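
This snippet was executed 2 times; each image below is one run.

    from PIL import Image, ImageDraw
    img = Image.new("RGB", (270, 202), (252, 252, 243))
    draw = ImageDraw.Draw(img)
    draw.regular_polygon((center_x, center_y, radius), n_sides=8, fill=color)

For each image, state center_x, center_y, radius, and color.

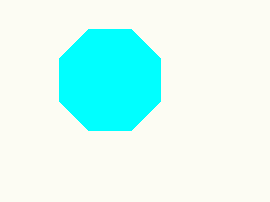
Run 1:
center_x = 110, center_y = 80, radius = 55, color = 'cyan'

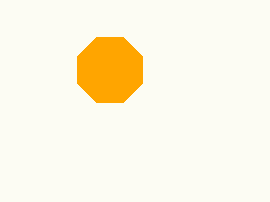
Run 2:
center_x = 110; center_y = 70; radius = 35; color = 'orange'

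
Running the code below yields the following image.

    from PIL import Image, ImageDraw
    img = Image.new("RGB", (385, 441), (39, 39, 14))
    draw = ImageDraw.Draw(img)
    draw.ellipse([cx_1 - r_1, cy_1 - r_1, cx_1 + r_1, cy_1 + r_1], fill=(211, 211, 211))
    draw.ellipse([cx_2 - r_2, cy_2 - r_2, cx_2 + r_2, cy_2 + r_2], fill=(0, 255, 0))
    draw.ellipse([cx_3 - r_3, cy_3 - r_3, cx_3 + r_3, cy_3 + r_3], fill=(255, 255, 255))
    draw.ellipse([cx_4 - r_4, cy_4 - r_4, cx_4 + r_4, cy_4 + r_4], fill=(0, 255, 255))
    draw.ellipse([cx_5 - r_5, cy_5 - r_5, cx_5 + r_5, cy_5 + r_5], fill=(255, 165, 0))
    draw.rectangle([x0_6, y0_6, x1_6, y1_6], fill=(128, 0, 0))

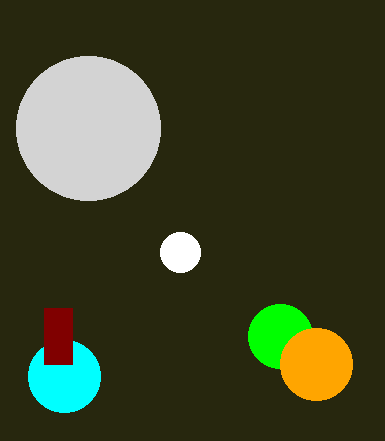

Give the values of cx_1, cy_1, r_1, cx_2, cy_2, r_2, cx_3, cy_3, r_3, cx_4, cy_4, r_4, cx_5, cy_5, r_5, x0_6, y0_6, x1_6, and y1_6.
cx_1 = 88, cy_1 = 128, r_1 = 72, cx_2 = 280, cy_2 = 336, r_2 = 32, cx_3 = 180, cy_3 = 252, r_3 = 20, cx_4 = 64, cy_4 = 376, r_4 = 36, cx_5 = 316, cy_5 = 364, r_5 = 36, x0_6 = 44, y0_6 = 308, x1_6 = 72, y1_6 = 364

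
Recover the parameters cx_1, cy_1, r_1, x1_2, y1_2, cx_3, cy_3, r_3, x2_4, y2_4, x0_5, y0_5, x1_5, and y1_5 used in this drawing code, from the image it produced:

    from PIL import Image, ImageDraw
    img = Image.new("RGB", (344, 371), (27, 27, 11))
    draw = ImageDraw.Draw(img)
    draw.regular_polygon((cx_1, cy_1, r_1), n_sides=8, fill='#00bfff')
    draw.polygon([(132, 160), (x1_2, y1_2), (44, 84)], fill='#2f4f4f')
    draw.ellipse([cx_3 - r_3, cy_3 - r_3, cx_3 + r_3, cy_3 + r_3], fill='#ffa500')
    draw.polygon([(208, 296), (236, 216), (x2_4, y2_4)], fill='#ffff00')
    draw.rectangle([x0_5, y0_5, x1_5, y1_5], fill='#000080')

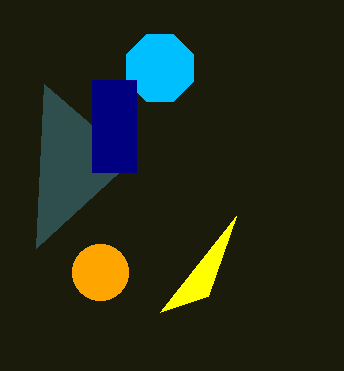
cx_1 = 160, cy_1 = 68, r_1 = 36, x1_2 = 36, y1_2 = 248, cx_3 = 100, cy_3 = 272, r_3 = 28, x2_4 = 160, y2_4 = 312, x0_5 = 92, y0_5 = 80, x1_5 = 136, y1_5 = 172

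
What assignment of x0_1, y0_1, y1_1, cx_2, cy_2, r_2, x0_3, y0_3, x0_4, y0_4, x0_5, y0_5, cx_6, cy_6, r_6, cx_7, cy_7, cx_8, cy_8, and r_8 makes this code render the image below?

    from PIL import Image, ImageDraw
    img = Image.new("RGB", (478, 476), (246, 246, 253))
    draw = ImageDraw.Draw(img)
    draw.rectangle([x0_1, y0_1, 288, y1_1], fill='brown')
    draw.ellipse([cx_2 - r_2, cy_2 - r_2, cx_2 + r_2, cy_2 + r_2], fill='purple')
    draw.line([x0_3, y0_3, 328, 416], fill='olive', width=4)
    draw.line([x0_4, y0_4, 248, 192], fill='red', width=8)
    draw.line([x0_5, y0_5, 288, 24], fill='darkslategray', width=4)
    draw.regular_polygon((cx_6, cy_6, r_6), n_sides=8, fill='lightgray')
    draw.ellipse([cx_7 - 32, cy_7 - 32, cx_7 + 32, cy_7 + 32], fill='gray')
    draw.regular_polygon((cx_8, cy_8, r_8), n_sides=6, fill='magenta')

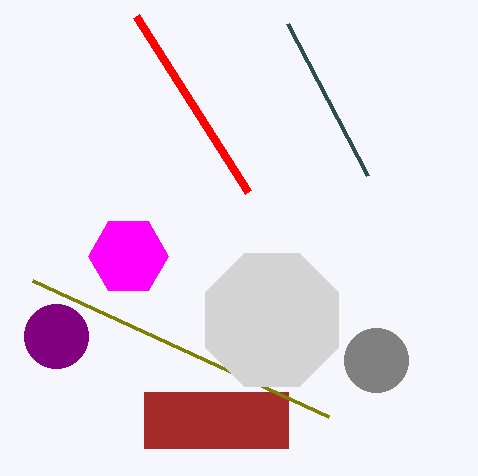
x0_1 = 144, y0_1 = 392, y1_1 = 448, cx_2 = 56, cy_2 = 336, r_2 = 32, x0_3 = 32, y0_3 = 280, x0_4 = 136, y0_4 = 16, x0_5 = 368, y0_5 = 176, cx_6 = 272, cy_6 = 320, r_6 = 72, cx_7 = 376, cy_7 = 360, cx_8 = 128, cy_8 = 256, r_8 = 40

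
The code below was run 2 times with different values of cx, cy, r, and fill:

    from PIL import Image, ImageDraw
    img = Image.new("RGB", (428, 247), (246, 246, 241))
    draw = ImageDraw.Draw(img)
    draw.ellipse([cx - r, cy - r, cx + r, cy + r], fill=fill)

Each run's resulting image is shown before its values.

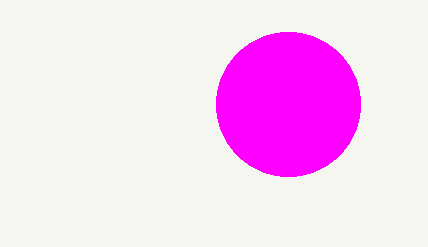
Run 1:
cx = 288, cy = 104, r = 72, fill = 'magenta'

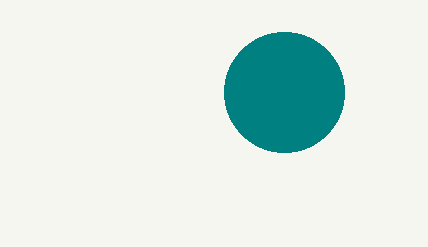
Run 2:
cx = 284; cy = 92; r = 60; fill = 'teal'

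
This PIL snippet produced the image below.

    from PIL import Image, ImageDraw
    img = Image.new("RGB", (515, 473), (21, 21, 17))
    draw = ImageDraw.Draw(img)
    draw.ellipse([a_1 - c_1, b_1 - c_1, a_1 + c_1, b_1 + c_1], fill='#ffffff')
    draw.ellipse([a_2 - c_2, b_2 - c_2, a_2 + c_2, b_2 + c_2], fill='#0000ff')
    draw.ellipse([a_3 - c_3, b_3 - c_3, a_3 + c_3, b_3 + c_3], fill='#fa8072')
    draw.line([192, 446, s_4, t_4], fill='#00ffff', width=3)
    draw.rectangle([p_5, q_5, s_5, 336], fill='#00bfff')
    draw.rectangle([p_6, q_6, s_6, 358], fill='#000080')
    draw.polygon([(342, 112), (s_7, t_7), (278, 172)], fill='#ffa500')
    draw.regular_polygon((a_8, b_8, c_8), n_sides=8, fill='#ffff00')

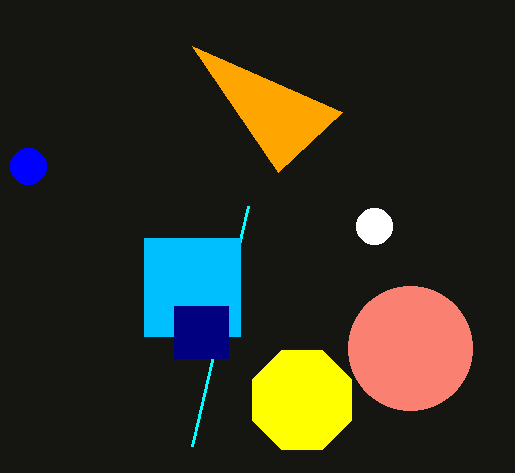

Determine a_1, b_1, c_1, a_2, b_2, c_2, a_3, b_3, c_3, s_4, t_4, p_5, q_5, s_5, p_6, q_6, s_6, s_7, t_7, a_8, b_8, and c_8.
a_1 = 374
b_1 = 226
c_1 = 18
a_2 = 28
b_2 = 166
c_2 = 18
a_3 = 410
b_3 = 348
c_3 = 62
s_4 = 248
t_4 = 206
p_5 = 144
q_5 = 238
s_5 = 240
p_6 = 174
q_6 = 306
s_6 = 228
s_7 = 192
t_7 = 46
a_8 = 302
b_8 = 400
c_8 = 54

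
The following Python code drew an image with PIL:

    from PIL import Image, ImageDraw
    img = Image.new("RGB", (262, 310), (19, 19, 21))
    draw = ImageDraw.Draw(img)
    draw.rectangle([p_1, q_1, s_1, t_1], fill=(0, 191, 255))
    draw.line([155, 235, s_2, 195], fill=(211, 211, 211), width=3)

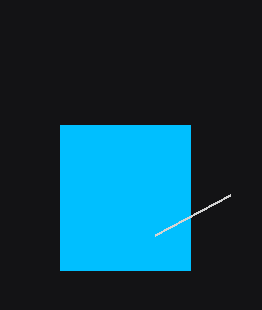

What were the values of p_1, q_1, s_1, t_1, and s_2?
p_1 = 60; q_1 = 125; s_1 = 190; t_1 = 270; s_2 = 230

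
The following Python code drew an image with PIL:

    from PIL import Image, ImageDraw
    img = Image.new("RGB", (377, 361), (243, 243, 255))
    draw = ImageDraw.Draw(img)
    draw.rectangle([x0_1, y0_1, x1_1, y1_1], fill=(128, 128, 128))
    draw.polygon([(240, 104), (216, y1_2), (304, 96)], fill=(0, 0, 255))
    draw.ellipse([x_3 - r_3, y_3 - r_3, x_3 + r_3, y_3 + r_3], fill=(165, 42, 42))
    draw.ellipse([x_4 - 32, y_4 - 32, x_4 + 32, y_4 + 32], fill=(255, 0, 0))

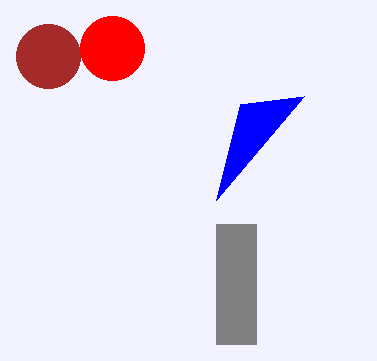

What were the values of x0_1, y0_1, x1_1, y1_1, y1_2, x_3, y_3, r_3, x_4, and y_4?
x0_1 = 216; y0_1 = 224; x1_1 = 256; y1_1 = 344; y1_2 = 200; x_3 = 48; y_3 = 56; r_3 = 32; x_4 = 112; y_4 = 48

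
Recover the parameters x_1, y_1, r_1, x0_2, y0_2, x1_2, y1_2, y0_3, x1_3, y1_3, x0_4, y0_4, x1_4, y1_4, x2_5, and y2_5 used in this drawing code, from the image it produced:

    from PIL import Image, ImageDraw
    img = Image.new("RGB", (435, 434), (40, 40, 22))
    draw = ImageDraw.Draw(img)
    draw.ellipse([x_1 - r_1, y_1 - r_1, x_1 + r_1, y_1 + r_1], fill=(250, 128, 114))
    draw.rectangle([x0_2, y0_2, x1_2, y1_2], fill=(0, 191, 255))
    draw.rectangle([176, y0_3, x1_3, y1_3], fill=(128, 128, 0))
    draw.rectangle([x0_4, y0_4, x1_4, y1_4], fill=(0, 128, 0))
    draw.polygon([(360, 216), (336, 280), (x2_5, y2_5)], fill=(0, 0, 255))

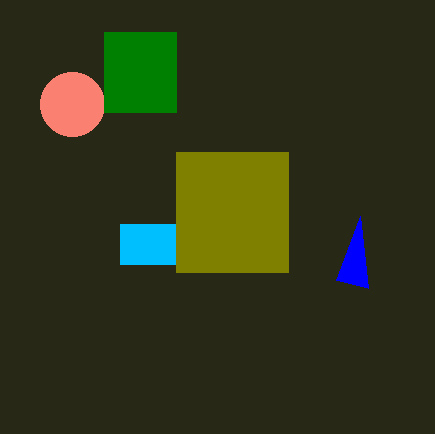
x_1 = 72; y_1 = 104; r_1 = 32; x0_2 = 120; y0_2 = 224; x1_2 = 176; y1_2 = 264; y0_3 = 152; x1_3 = 288; y1_3 = 272; x0_4 = 104; y0_4 = 32; x1_4 = 176; y1_4 = 112; x2_5 = 368; y2_5 = 288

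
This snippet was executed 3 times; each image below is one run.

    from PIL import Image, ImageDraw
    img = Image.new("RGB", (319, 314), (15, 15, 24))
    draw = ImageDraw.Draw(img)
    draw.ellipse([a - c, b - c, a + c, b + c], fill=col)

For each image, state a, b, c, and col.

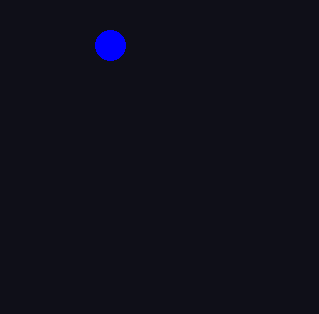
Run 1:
a = 110, b = 45, c = 15, col = 'blue'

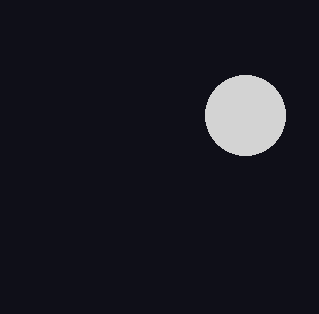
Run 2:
a = 245, b = 115, c = 40, col = 'lightgray'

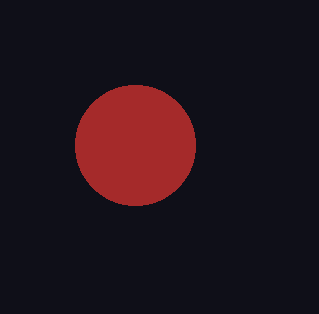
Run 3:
a = 135
b = 145
c = 60
col = 'brown'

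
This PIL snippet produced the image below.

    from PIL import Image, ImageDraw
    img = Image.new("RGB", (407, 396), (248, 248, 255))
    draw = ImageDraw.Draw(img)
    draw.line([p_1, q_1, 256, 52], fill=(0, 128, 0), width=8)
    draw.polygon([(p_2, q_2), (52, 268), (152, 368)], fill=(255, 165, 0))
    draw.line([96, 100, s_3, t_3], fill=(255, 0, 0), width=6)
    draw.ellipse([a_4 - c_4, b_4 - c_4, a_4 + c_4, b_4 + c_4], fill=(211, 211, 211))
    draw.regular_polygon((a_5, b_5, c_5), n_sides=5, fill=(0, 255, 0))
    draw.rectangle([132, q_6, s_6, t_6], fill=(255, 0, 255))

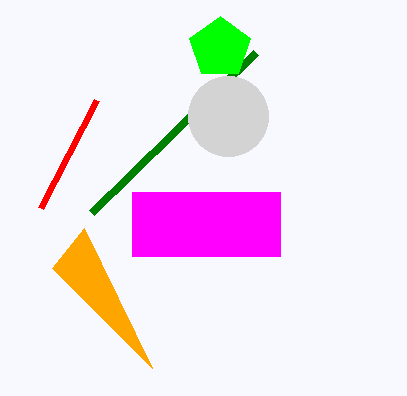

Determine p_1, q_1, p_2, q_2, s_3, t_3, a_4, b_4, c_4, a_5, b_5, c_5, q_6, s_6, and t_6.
p_1 = 92, q_1 = 212, p_2 = 84, q_2 = 228, s_3 = 40, t_3 = 208, a_4 = 228, b_4 = 116, c_4 = 40, a_5 = 220, b_5 = 48, c_5 = 32, q_6 = 192, s_6 = 280, t_6 = 256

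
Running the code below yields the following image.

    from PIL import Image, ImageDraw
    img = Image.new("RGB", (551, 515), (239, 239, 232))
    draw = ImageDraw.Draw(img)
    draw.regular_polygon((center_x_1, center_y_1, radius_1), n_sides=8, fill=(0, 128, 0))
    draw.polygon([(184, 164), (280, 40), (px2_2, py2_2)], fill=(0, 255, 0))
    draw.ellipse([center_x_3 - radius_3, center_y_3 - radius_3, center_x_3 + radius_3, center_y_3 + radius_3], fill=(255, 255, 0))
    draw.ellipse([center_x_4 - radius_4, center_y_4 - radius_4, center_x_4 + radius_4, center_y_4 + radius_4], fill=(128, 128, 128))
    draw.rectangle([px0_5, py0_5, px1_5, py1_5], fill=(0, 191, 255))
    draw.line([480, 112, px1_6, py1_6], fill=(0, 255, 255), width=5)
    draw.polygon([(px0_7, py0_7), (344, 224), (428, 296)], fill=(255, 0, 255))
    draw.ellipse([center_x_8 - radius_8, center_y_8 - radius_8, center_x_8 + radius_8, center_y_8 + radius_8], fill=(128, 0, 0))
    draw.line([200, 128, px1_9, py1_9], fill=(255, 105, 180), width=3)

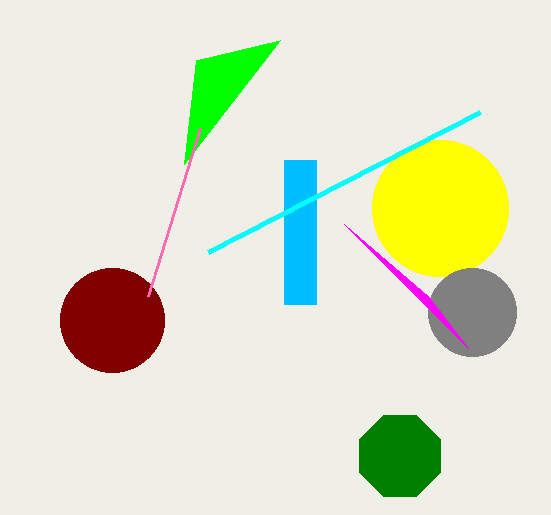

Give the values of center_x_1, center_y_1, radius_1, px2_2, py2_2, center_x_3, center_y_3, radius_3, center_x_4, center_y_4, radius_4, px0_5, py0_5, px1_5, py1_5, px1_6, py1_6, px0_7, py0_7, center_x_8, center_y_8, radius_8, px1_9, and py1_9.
center_x_1 = 400, center_y_1 = 456, radius_1 = 44, px2_2 = 196, py2_2 = 60, center_x_3 = 440, center_y_3 = 208, radius_3 = 68, center_x_4 = 472, center_y_4 = 312, radius_4 = 44, px0_5 = 284, py0_5 = 160, px1_5 = 316, py1_5 = 304, px1_6 = 208, py1_6 = 252, px0_7 = 468, py0_7 = 348, center_x_8 = 112, center_y_8 = 320, radius_8 = 52, px1_9 = 148, py1_9 = 296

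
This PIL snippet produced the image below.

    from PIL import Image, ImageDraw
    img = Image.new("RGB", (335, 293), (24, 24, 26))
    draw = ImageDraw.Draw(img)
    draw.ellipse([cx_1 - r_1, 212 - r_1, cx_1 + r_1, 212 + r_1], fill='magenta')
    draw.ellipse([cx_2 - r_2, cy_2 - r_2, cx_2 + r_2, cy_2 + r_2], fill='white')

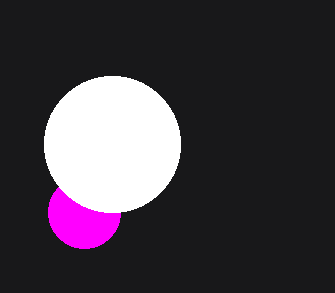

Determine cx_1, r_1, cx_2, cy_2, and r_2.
cx_1 = 84; r_1 = 36; cx_2 = 112; cy_2 = 144; r_2 = 68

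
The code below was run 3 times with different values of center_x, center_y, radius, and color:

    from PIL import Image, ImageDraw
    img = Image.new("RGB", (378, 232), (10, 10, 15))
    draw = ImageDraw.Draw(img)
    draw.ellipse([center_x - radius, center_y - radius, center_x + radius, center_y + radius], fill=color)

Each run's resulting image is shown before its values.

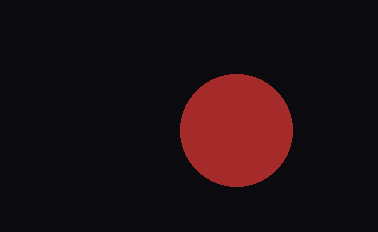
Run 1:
center_x = 236
center_y = 130
radius = 56
color = 'brown'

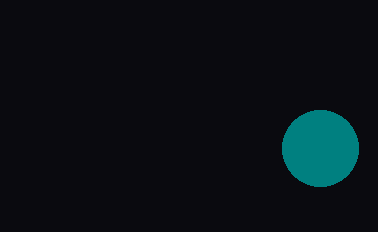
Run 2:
center_x = 320, center_y = 148, radius = 38, color = 'teal'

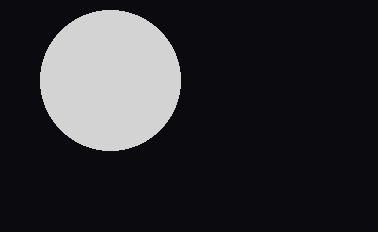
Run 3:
center_x = 110; center_y = 80; radius = 70; color = 'lightgray'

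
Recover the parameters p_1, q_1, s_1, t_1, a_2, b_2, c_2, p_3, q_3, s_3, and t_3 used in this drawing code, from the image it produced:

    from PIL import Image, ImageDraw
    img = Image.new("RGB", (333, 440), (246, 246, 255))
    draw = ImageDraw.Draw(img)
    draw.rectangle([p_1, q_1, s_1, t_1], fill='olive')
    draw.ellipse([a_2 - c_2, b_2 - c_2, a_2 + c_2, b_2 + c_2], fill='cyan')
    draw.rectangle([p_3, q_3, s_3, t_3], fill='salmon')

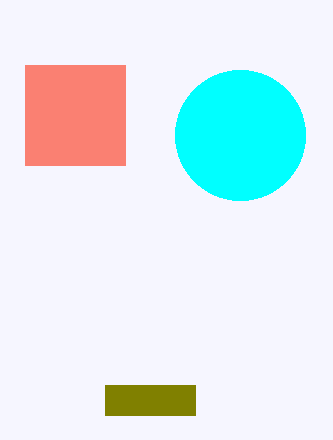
p_1 = 105, q_1 = 385, s_1 = 195, t_1 = 415, a_2 = 240, b_2 = 135, c_2 = 65, p_3 = 25, q_3 = 65, s_3 = 125, t_3 = 165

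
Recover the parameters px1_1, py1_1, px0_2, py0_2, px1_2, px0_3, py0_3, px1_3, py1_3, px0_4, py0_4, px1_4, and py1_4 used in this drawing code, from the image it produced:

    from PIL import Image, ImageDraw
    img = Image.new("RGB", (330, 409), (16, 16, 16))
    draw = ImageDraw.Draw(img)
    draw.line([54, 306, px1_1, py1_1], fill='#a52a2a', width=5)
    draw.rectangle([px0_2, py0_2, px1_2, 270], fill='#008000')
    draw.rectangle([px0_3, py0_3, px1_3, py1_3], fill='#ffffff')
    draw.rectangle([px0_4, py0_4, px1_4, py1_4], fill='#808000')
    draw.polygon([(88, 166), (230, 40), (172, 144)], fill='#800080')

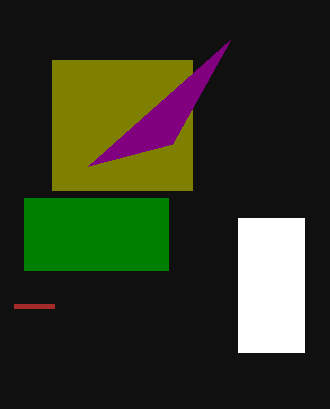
px1_1 = 14; py1_1 = 306; px0_2 = 24; py0_2 = 198; px1_2 = 168; px0_3 = 238; py0_3 = 218; px1_3 = 304; py1_3 = 352; px0_4 = 52; py0_4 = 60; px1_4 = 192; py1_4 = 190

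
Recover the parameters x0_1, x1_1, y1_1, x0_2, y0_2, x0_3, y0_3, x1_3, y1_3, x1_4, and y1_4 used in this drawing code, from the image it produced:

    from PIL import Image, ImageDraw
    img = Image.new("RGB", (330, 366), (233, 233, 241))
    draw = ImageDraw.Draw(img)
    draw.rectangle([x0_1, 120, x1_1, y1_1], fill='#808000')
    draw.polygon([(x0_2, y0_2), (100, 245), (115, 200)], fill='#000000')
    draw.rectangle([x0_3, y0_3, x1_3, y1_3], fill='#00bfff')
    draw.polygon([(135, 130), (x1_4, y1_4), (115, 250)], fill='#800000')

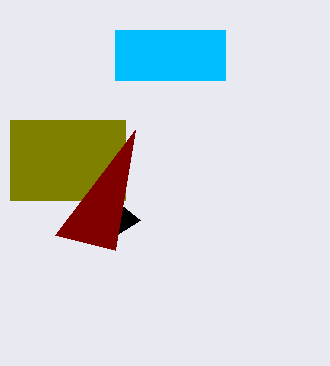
x0_1 = 10, x1_1 = 125, y1_1 = 200, x0_2 = 140, y0_2 = 220, x0_3 = 115, y0_3 = 30, x1_3 = 225, y1_3 = 80, x1_4 = 55, y1_4 = 235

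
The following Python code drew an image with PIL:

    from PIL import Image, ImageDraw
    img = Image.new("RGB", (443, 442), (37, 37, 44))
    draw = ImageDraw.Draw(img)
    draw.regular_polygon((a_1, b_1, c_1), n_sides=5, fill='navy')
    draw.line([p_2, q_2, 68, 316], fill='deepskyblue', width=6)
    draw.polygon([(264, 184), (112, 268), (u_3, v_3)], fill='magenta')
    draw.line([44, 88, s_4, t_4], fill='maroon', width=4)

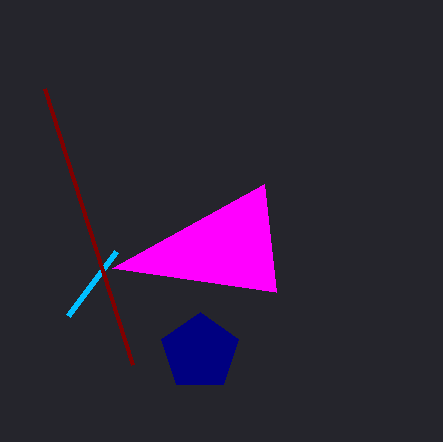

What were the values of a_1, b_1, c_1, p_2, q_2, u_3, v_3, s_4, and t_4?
a_1 = 200; b_1 = 352; c_1 = 40; p_2 = 116; q_2 = 252; u_3 = 276; v_3 = 292; s_4 = 132; t_4 = 364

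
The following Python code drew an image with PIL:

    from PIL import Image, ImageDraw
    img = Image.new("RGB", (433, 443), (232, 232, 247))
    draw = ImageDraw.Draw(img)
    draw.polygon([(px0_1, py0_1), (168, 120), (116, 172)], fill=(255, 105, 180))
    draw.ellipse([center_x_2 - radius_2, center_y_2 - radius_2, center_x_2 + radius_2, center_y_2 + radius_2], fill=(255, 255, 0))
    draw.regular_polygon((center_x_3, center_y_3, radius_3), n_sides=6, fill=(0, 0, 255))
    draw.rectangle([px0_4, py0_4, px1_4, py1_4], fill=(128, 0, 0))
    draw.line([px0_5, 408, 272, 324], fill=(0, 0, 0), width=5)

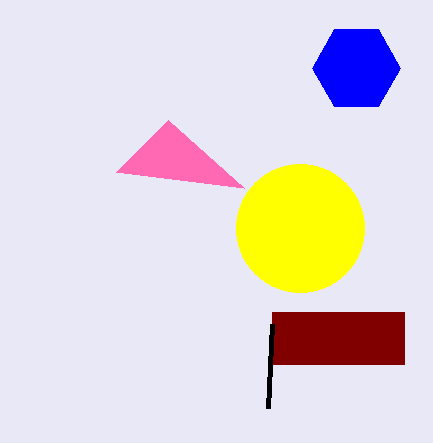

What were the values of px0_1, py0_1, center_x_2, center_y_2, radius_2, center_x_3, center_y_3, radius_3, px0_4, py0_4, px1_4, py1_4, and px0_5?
px0_1 = 244, py0_1 = 188, center_x_2 = 300, center_y_2 = 228, radius_2 = 64, center_x_3 = 356, center_y_3 = 68, radius_3 = 44, px0_4 = 272, py0_4 = 312, px1_4 = 404, py1_4 = 364, px0_5 = 268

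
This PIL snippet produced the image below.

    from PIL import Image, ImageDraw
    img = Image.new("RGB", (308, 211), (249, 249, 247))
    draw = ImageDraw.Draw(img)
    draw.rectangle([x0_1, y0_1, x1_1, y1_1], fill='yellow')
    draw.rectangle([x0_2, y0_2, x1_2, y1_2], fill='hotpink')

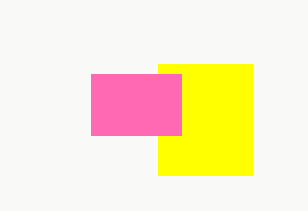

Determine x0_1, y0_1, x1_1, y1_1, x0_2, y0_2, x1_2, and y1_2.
x0_1 = 158, y0_1 = 64, x1_1 = 252, y1_1 = 175, x0_2 = 91, y0_2 = 74, x1_2 = 181, y1_2 = 135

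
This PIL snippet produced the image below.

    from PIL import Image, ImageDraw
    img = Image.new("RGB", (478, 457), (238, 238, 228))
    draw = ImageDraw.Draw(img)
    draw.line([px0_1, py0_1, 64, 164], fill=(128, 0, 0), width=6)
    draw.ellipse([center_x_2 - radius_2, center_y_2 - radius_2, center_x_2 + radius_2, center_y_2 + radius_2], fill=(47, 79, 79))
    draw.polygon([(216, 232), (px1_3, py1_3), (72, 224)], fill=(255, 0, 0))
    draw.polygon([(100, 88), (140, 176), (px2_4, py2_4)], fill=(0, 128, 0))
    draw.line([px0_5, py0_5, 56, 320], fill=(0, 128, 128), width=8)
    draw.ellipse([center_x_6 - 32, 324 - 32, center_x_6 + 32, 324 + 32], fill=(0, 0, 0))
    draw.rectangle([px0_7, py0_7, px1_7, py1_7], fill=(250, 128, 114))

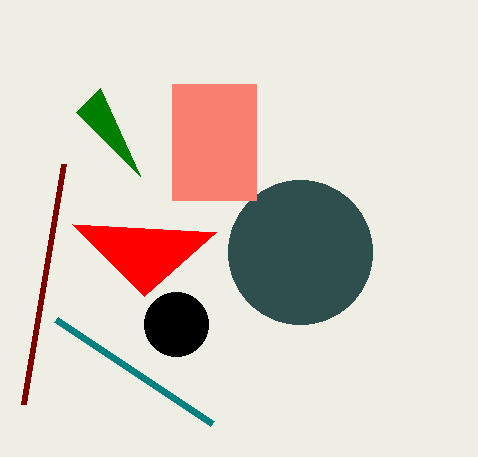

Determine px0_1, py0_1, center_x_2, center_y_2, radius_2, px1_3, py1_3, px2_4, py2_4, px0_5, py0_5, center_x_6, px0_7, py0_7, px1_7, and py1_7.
px0_1 = 24
py0_1 = 404
center_x_2 = 300
center_y_2 = 252
radius_2 = 72
px1_3 = 144
py1_3 = 296
px2_4 = 76
py2_4 = 112
px0_5 = 212
py0_5 = 424
center_x_6 = 176
px0_7 = 172
py0_7 = 84
px1_7 = 256
py1_7 = 200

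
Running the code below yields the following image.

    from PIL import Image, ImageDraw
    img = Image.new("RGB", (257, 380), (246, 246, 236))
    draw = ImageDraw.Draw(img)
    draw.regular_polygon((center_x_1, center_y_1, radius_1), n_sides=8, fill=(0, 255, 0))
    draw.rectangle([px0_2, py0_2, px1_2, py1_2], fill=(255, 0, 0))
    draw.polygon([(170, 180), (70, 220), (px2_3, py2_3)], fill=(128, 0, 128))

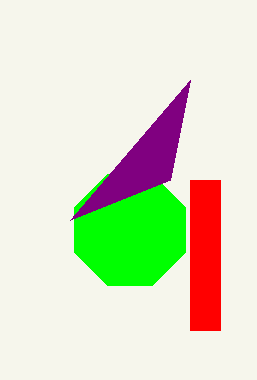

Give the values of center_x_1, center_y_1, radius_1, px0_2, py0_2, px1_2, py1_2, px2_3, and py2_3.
center_x_1 = 130; center_y_1 = 230; radius_1 = 60; px0_2 = 190; py0_2 = 180; px1_2 = 220; py1_2 = 330; px2_3 = 190; py2_3 = 80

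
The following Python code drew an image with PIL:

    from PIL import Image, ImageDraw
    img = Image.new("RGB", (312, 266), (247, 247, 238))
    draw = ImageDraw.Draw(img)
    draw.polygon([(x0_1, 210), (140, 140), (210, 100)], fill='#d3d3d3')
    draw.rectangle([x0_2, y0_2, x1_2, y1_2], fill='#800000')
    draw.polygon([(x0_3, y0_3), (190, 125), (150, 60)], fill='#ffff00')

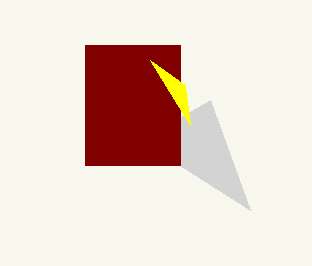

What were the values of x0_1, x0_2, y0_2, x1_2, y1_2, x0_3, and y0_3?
x0_1 = 250; x0_2 = 85; y0_2 = 45; x1_2 = 180; y1_2 = 165; x0_3 = 185; y0_3 = 85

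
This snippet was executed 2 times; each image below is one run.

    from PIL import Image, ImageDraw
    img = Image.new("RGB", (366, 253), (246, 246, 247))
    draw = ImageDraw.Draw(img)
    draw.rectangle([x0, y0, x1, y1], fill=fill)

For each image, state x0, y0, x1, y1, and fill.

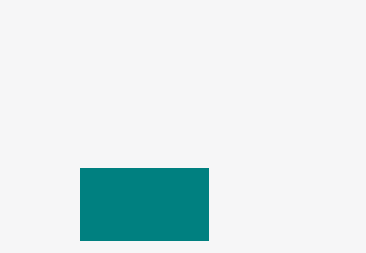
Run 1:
x0 = 80; y0 = 168; x1 = 208; y1 = 240; fill = 'teal'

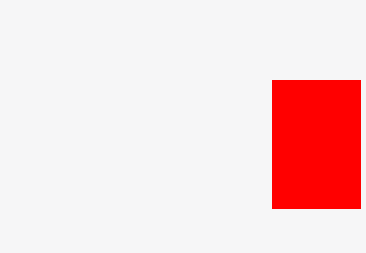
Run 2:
x0 = 272; y0 = 80; x1 = 360; y1 = 208; fill = 'red'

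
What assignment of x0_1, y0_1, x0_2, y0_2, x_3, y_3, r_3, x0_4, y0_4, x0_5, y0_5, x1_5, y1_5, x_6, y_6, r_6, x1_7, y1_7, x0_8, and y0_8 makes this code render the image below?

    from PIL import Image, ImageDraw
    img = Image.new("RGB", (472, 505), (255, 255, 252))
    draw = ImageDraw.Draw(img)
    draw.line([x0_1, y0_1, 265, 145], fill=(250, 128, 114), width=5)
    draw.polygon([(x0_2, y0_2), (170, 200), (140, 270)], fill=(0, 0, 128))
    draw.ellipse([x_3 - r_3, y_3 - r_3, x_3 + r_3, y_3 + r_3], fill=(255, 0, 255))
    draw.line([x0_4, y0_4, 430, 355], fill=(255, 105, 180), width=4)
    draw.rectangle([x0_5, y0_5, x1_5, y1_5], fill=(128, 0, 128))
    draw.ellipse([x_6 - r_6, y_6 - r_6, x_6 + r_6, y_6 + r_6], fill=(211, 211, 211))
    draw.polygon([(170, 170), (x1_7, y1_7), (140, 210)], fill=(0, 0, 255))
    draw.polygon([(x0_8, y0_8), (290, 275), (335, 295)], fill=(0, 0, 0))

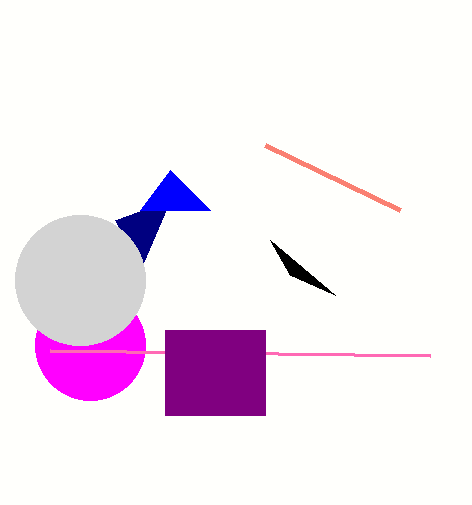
x0_1 = 400; y0_1 = 210; x0_2 = 115; y0_2 = 220; x_3 = 90; y_3 = 345; r_3 = 55; x0_4 = 50; y0_4 = 350; x0_5 = 165; y0_5 = 330; x1_5 = 265; y1_5 = 415; x_6 = 80; y_6 = 280; r_6 = 65; x1_7 = 210; y1_7 = 210; x0_8 = 270; y0_8 = 240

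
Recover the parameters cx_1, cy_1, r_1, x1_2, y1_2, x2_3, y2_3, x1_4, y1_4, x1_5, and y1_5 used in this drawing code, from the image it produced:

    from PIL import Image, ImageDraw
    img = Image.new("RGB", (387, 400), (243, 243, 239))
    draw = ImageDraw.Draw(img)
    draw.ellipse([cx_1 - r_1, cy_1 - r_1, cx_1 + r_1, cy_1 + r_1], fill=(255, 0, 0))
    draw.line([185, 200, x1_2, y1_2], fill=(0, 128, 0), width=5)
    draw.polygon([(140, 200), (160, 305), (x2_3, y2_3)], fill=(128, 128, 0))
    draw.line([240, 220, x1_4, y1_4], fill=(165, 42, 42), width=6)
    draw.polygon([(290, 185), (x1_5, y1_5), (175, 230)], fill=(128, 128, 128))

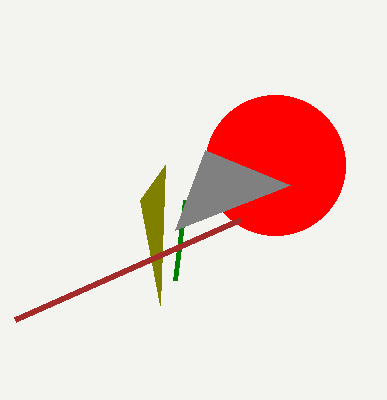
cx_1 = 275
cy_1 = 165
r_1 = 70
x1_2 = 175
y1_2 = 280
x2_3 = 165
y2_3 = 165
x1_4 = 15
y1_4 = 320
x1_5 = 205
y1_5 = 150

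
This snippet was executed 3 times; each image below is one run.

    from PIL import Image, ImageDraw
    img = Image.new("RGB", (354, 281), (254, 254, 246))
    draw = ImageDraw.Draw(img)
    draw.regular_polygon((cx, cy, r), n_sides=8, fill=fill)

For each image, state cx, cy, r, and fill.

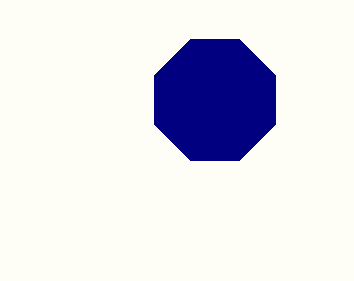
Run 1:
cx = 215, cy = 100, r = 65, fill = 'navy'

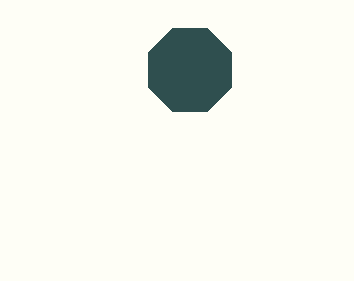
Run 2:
cx = 190
cy = 70
r = 45
fill = 'darkslategray'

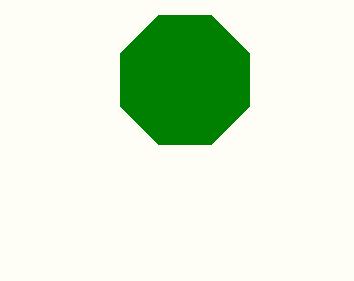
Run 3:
cx = 185
cy = 80
r = 70
fill = 'green'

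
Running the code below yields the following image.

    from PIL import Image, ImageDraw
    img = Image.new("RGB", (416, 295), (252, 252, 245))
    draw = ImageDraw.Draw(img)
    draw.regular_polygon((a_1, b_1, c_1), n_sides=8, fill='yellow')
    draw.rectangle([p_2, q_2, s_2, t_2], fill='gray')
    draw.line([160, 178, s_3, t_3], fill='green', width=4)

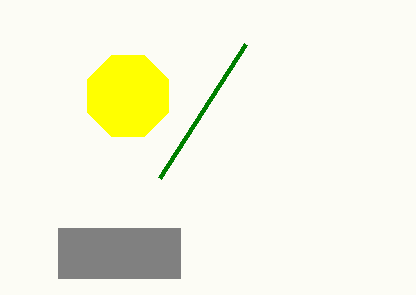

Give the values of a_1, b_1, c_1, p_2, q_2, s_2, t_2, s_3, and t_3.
a_1 = 128, b_1 = 96, c_1 = 44, p_2 = 58, q_2 = 228, s_2 = 180, t_2 = 278, s_3 = 246, t_3 = 44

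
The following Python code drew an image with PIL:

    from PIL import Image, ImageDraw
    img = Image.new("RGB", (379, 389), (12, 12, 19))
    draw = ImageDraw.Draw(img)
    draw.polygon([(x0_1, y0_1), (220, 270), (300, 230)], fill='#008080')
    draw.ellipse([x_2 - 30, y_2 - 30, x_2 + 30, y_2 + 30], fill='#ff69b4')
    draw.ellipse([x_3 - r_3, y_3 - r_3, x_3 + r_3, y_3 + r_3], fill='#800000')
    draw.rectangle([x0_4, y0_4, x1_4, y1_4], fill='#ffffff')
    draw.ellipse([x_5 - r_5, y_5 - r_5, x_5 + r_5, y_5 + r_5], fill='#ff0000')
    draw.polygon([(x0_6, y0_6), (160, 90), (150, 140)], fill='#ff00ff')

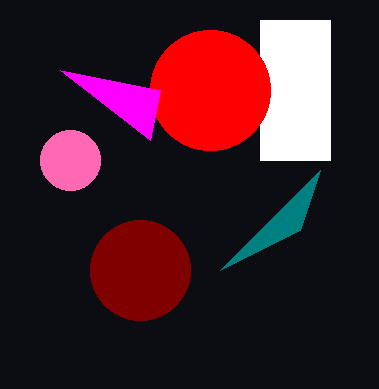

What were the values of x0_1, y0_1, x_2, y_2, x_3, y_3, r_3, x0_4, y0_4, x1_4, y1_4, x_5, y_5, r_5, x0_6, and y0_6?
x0_1 = 320; y0_1 = 170; x_2 = 70; y_2 = 160; x_3 = 140; y_3 = 270; r_3 = 50; x0_4 = 260; y0_4 = 20; x1_4 = 330; y1_4 = 160; x_5 = 210; y_5 = 90; r_5 = 60; x0_6 = 60; y0_6 = 70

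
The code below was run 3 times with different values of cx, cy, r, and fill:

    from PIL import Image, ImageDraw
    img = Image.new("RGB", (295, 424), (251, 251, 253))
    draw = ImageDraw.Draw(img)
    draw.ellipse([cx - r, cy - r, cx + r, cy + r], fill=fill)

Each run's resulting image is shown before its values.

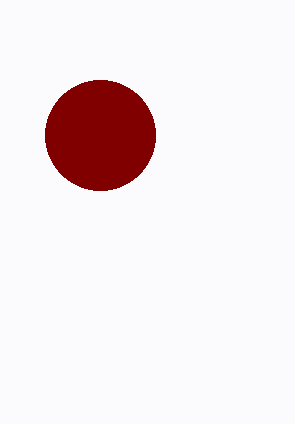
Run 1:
cx = 100
cy = 135
r = 55
fill = 'maroon'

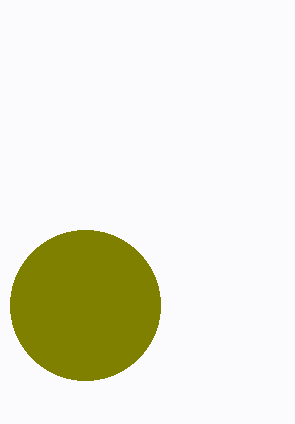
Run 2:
cx = 85; cy = 305; r = 75; fill = 'olive'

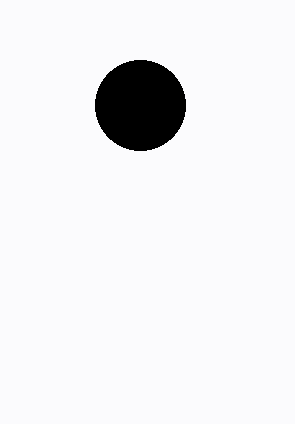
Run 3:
cx = 140; cy = 105; r = 45; fill = 'black'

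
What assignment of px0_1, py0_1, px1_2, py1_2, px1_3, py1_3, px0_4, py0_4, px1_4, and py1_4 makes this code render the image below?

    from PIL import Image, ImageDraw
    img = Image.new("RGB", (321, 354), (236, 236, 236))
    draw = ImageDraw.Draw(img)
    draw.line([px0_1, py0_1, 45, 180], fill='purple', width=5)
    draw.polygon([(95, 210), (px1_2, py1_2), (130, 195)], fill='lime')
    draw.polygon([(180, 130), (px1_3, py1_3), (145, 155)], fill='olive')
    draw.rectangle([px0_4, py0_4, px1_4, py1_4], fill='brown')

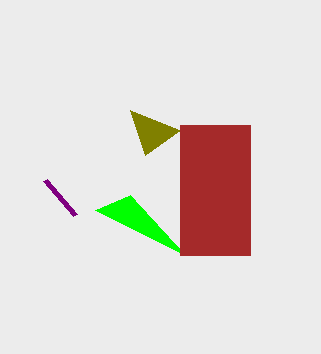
px0_1 = 75
py0_1 = 215
px1_2 = 185
py1_2 = 255
px1_3 = 130
py1_3 = 110
px0_4 = 180
py0_4 = 125
px1_4 = 250
py1_4 = 255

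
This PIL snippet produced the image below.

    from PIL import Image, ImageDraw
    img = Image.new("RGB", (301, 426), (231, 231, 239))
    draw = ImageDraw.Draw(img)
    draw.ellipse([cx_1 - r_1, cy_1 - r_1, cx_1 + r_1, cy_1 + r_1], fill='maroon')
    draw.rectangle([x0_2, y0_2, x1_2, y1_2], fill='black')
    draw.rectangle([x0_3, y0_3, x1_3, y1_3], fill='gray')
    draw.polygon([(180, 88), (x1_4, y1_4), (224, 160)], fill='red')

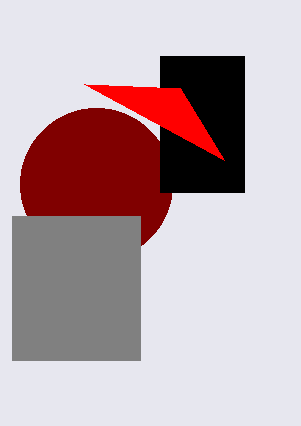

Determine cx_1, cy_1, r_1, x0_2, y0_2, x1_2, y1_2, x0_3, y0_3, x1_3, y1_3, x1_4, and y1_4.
cx_1 = 96; cy_1 = 184; r_1 = 76; x0_2 = 160; y0_2 = 56; x1_2 = 244; y1_2 = 192; x0_3 = 12; y0_3 = 216; x1_3 = 140; y1_3 = 360; x1_4 = 84; y1_4 = 84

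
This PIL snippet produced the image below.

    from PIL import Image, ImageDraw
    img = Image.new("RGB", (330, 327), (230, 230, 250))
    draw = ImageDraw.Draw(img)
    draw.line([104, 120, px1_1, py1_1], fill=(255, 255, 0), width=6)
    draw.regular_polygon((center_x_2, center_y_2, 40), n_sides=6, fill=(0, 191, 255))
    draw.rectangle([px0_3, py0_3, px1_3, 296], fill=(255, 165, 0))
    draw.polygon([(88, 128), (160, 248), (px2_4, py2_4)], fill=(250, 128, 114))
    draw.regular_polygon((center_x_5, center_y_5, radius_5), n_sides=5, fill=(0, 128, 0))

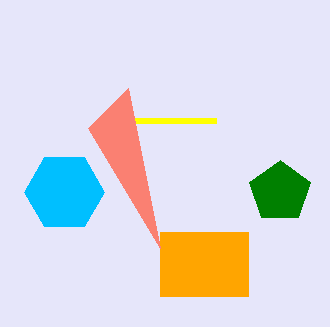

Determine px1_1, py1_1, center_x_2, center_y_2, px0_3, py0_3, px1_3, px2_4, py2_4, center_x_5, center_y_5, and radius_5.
px1_1 = 216
py1_1 = 120
center_x_2 = 64
center_y_2 = 192
px0_3 = 160
py0_3 = 232
px1_3 = 248
px2_4 = 128
py2_4 = 88
center_x_5 = 280
center_y_5 = 192
radius_5 = 32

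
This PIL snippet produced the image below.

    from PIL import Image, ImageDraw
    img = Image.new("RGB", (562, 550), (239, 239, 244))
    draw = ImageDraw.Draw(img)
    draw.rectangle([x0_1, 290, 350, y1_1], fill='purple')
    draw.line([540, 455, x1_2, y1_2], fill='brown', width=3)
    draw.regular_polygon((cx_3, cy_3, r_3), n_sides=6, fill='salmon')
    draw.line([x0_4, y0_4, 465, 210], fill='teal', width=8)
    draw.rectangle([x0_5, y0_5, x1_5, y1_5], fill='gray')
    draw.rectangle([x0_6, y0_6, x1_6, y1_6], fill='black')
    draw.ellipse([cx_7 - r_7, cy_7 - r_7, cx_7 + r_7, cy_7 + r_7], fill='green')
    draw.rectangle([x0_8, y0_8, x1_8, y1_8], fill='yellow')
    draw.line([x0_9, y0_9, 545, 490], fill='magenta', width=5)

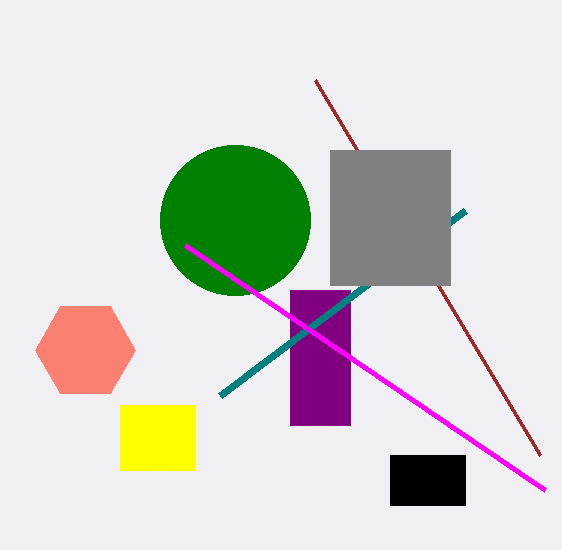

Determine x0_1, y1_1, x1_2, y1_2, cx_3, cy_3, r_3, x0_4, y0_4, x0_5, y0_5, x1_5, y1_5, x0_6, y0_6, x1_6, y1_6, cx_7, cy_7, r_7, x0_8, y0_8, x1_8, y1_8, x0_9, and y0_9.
x0_1 = 290, y1_1 = 425, x1_2 = 315, y1_2 = 80, cx_3 = 85, cy_3 = 350, r_3 = 50, x0_4 = 220, y0_4 = 395, x0_5 = 330, y0_5 = 150, x1_5 = 450, y1_5 = 285, x0_6 = 390, y0_6 = 455, x1_6 = 465, y1_6 = 505, cx_7 = 235, cy_7 = 220, r_7 = 75, x0_8 = 120, y0_8 = 405, x1_8 = 195, y1_8 = 470, x0_9 = 185, y0_9 = 245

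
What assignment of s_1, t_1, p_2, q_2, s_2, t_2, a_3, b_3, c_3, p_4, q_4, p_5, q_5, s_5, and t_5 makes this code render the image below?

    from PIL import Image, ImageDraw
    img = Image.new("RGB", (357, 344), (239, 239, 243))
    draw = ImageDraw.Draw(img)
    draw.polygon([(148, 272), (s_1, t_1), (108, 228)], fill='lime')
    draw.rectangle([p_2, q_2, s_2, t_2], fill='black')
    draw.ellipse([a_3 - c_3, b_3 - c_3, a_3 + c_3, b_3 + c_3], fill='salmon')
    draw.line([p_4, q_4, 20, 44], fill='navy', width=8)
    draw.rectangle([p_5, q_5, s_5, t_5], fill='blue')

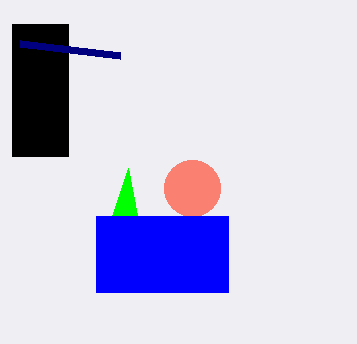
s_1 = 128; t_1 = 168; p_2 = 12; q_2 = 24; s_2 = 68; t_2 = 156; a_3 = 192; b_3 = 188; c_3 = 28; p_4 = 120; q_4 = 56; p_5 = 96; q_5 = 216; s_5 = 228; t_5 = 292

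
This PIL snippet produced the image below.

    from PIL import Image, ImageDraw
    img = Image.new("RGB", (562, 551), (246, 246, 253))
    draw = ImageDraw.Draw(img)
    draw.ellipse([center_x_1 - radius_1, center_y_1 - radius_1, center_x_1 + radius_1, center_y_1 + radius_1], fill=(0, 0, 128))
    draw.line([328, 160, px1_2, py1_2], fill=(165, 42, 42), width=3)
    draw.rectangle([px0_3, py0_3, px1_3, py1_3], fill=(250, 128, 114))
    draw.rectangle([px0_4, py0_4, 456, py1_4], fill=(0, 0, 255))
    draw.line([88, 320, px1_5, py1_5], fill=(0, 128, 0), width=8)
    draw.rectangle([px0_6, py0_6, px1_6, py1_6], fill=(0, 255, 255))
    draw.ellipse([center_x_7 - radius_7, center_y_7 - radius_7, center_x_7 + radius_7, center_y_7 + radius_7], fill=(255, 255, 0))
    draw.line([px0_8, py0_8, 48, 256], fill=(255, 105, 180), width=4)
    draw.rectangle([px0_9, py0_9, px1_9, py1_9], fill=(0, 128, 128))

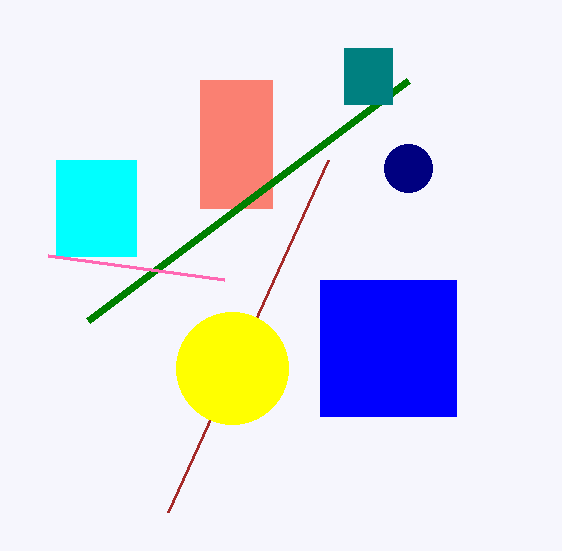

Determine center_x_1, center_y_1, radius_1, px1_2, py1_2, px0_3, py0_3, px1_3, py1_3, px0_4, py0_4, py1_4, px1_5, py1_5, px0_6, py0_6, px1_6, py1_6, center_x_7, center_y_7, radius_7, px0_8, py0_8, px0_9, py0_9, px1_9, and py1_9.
center_x_1 = 408; center_y_1 = 168; radius_1 = 24; px1_2 = 168; py1_2 = 512; px0_3 = 200; py0_3 = 80; px1_3 = 272; py1_3 = 208; px0_4 = 320; py0_4 = 280; py1_4 = 416; px1_5 = 408; py1_5 = 80; px0_6 = 56; py0_6 = 160; px1_6 = 136; py1_6 = 256; center_x_7 = 232; center_y_7 = 368; radius_7 = 56; px0_8 = 224; py0_8 = 280; px0_9 = 344; py0_9 = 48; px1_9 = 392; py1_9 = 104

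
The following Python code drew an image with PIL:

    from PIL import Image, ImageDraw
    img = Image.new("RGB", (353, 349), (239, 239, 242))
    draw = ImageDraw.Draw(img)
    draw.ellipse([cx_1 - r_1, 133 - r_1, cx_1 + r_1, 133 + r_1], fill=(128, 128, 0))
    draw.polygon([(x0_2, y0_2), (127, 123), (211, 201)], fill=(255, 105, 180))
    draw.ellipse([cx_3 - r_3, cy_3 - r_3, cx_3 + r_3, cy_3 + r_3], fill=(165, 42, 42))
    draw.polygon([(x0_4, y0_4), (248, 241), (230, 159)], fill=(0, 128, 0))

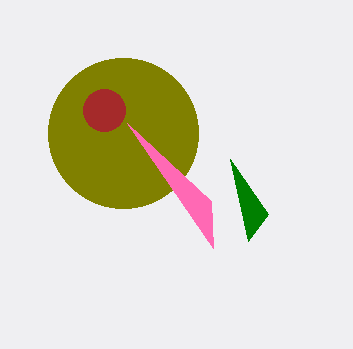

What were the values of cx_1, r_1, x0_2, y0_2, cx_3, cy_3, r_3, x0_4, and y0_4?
cx_1 = 123; r_1 = 75; x0_2 = 213; y0_2 = 248; cx_3 = 104; cy_3 = 110; r_3 = 21; x0_4 = 268; y0_4 = 214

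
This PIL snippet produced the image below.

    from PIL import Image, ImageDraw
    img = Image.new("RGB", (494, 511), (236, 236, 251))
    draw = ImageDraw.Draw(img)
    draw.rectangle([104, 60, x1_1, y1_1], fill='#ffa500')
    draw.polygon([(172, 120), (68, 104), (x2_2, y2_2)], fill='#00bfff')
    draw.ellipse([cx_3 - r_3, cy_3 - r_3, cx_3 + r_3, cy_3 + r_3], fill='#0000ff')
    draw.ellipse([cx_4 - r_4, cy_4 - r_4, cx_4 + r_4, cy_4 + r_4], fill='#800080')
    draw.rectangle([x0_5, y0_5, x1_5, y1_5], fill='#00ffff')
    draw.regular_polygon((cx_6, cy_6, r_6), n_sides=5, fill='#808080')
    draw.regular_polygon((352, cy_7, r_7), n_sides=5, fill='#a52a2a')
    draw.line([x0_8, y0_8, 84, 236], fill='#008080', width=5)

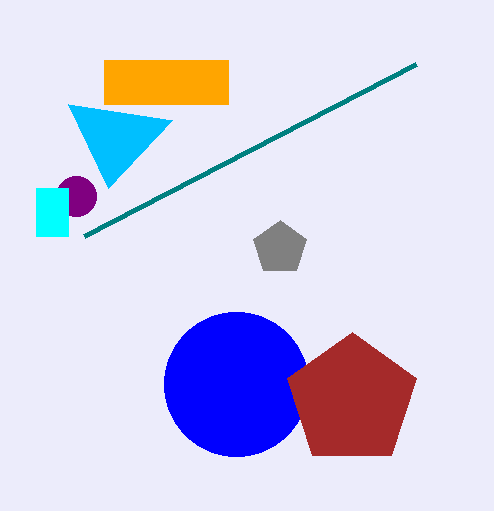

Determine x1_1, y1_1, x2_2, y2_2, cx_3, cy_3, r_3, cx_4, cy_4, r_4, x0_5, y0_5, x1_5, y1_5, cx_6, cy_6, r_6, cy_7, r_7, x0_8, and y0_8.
x1_1 = 228; y1_1 = 104; x2_2 = 108; y2_2 = 188; cx_3 = 236; cy_3 = 384; r_3 = 72; cx_4 = 76; cy_4 = 196; r_4 = 20; x0_5 = 36; y0_5 = 188; x1_5 = 68; y1_5 = 236; cx_6 = 280; cy_6 = 248; r_6 = 28; cy_7 = 400; r_7 = 68; x0_8 = 416; y0_8 = 64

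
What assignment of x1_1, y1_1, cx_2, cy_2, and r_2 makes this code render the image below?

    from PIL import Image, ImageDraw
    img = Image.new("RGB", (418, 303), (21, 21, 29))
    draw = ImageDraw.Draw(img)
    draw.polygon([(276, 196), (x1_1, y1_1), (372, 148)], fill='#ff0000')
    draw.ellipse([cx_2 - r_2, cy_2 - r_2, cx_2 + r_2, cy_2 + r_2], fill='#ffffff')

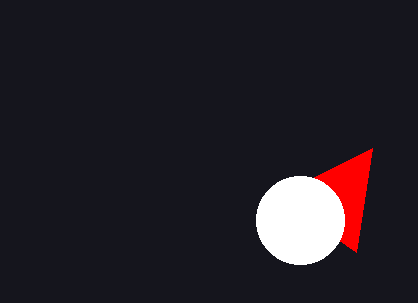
x1_1 = 356
y1_1 = 252
cx_2 = 300
cy_2 = 220
r_2 = 44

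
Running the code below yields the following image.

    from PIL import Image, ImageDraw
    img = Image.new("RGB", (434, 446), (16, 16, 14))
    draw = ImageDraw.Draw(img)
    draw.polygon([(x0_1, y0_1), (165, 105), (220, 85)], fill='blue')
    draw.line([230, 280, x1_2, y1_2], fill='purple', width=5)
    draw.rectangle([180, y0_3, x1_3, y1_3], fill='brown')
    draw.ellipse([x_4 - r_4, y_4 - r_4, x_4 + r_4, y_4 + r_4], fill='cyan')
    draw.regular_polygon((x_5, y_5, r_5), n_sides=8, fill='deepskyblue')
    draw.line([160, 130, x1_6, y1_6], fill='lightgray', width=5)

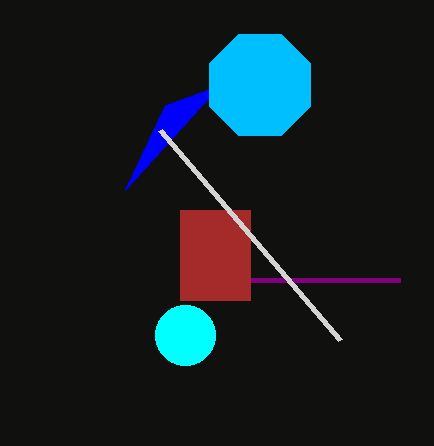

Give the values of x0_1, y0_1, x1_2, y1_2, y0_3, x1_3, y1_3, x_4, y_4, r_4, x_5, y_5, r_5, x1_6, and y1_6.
x0_1 = 125
y0_1 = 190
x1_2 = 400
y1_2 = 280
y0_3 = 210
x1_3 = 250
y1_3 = 300
x_4 = 185
y_4 = 335
r_4 = 30
x_5 = 260
y_5 = 85
r_5 = 55
x1_6 = 340
y1_6 = 340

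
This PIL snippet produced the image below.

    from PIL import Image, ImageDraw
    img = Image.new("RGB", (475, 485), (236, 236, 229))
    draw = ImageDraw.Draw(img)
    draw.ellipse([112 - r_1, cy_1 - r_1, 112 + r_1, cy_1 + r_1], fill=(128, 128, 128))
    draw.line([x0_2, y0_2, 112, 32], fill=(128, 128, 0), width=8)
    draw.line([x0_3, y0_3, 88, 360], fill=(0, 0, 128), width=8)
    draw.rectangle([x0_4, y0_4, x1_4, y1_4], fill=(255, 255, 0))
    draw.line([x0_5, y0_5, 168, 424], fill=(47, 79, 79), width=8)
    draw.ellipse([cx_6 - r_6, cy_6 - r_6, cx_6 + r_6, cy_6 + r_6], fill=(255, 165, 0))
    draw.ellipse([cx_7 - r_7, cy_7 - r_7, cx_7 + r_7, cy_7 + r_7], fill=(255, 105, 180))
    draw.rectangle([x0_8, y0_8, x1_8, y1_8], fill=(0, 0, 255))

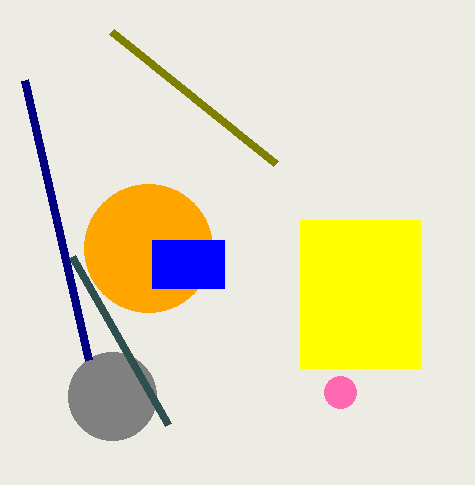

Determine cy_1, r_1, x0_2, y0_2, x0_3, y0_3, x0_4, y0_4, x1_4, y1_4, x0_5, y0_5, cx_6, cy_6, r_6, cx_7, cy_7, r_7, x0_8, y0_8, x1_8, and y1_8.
cy_1 = 396, r_1 = 44, x0_2 = 276, y0_2 = 164, x0_3 = 24, y0_3 = 80, x0_4 = 300, y0_4 = 220, x1_4 = 420, y1_4 = 368, x0_5 = 72, y0_5 = 256, cx_6 = 148, cy_6 = 248, r_6 = 64, cx_7 = 340, cy_7 = 392, r_7 = 16, x0_8 = 152, y0_8 = 240, x1_8 = 224, y1_8 = 288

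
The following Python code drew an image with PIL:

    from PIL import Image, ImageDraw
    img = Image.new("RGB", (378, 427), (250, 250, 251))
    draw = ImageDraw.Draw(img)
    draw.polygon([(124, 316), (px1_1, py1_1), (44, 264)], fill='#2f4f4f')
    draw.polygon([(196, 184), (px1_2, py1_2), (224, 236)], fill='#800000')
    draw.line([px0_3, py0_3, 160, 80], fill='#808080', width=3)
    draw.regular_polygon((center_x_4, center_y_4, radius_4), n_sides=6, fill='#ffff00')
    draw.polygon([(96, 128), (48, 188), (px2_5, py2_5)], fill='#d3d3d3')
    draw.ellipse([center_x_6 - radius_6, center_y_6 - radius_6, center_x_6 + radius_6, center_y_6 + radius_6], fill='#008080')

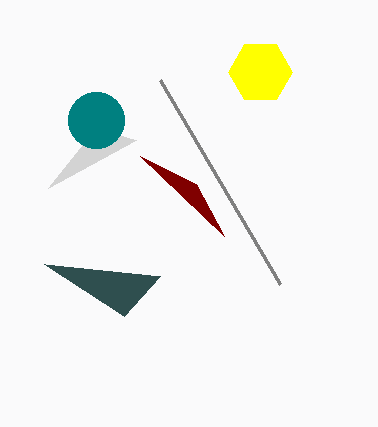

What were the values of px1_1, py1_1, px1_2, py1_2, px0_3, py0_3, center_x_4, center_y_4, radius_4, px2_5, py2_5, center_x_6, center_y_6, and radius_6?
px1_1 = 160
py1_1 = 276
px1_2 = 140
py1_2 = 156
px0_3 = 280
py0_3 = 284
center_x_4 = 260
center_y_4 = 72
radius_4 = 32
px2_5 = 136
py2_5 = 140
center_x_6 = 96
center_y_6 = 120
radius_6 = 28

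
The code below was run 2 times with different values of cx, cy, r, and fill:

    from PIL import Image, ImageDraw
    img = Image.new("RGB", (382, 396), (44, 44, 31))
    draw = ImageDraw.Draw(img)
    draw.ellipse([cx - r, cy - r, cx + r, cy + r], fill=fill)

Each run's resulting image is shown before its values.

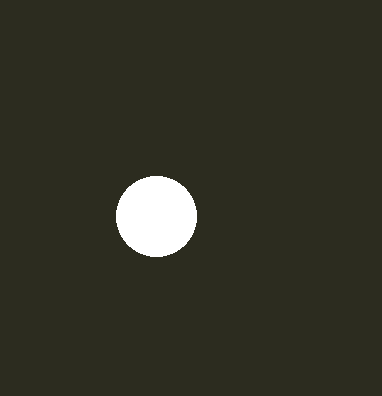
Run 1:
cx = 156
cy = 216
r = 40
fill = 'white'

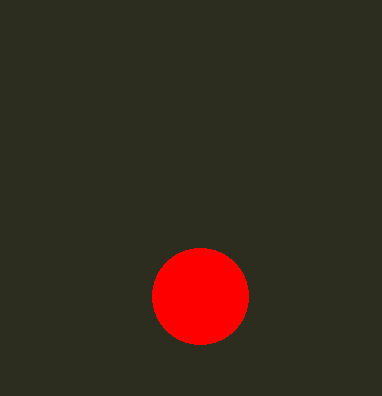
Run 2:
cx = 200, cy = 296, r = 48, fill = 'red'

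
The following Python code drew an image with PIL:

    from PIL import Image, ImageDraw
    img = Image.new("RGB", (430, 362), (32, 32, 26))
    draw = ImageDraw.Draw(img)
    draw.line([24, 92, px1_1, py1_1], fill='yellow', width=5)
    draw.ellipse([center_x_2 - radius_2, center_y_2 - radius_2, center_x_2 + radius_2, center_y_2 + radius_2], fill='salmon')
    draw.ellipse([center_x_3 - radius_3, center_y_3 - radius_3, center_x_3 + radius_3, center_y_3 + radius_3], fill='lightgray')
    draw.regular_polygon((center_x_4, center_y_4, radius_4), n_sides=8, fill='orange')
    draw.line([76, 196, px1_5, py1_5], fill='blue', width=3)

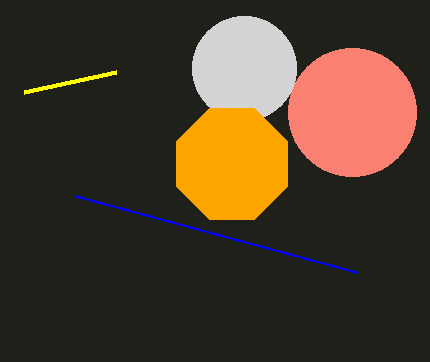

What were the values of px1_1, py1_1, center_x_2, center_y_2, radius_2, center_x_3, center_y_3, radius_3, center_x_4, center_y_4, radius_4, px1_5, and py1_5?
px1_1 = 116; py1_1 = 72; center_x_2 = 352; center_y_2 = 112; radius_2 = 64; center_x_3 = 244; center_y_3 = 68; radius_3 = 52; center_x_4 = 232; center_y_4 = 164; radius_4 = 60; px1_5 = 356; py1_5 = 272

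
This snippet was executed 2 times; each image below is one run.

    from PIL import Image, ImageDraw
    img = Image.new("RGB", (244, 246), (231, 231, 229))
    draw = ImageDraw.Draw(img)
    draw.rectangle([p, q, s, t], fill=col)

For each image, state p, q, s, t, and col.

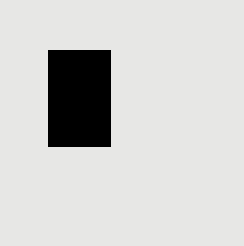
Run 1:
p = 48; q = 50; s = 110; t = 146; col = 'black'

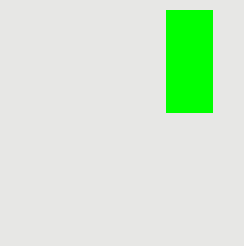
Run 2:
p = 166, q = 10, s = 212, t = 112, col = 'lime'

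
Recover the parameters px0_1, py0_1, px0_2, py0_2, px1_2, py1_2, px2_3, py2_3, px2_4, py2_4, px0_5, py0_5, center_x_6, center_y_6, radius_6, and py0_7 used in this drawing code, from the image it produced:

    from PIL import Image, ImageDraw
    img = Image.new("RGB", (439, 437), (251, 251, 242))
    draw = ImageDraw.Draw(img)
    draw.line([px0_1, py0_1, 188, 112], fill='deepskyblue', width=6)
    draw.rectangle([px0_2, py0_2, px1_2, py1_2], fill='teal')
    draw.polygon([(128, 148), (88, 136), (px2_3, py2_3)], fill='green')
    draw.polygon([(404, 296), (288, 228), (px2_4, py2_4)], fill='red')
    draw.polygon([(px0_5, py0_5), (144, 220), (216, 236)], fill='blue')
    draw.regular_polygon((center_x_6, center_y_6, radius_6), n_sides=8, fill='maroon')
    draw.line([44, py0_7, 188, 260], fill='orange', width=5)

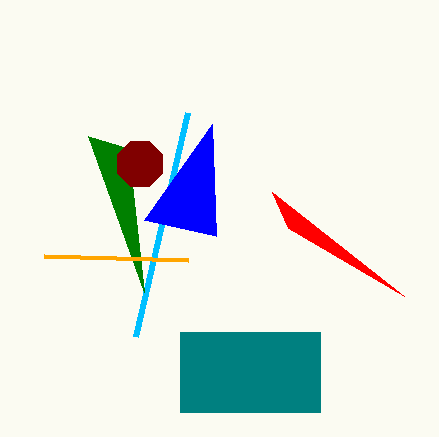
px0_1 = 136, py0_1 = 336, px0_2 = 180, py0_2 = 332, px1_2 = 320, py1_2 = 412, px2_3 = 144, py2_3 = 292, px2_4 = 272, py2_4 = 192, px0_5 = 212, py0_5 = 124, center_x_6 = 140, center_y_6 = 164, radius_6 = 24, py0_7 = 256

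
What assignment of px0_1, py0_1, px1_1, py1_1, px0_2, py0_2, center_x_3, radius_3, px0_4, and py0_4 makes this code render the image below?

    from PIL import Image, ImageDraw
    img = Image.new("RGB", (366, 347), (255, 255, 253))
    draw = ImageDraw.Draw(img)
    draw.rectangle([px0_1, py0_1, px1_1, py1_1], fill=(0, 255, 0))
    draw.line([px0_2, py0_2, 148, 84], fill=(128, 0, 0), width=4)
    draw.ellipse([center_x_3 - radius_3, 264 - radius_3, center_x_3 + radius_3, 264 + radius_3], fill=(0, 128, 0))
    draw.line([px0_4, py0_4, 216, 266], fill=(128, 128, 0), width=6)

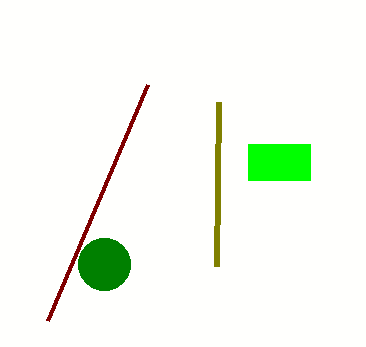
px0_1 = 248
py0_1 = 144
px1_1 = 310
py1_1 = 180
px0_2 = 48
py0_2 = 320
center_x_3 = 104
radius_3 = 26
px0_4 = 218
py0_4 = 102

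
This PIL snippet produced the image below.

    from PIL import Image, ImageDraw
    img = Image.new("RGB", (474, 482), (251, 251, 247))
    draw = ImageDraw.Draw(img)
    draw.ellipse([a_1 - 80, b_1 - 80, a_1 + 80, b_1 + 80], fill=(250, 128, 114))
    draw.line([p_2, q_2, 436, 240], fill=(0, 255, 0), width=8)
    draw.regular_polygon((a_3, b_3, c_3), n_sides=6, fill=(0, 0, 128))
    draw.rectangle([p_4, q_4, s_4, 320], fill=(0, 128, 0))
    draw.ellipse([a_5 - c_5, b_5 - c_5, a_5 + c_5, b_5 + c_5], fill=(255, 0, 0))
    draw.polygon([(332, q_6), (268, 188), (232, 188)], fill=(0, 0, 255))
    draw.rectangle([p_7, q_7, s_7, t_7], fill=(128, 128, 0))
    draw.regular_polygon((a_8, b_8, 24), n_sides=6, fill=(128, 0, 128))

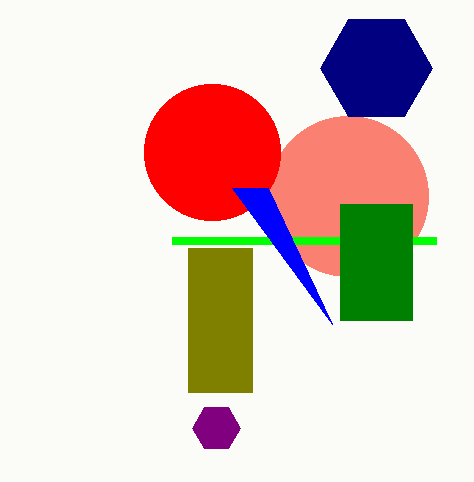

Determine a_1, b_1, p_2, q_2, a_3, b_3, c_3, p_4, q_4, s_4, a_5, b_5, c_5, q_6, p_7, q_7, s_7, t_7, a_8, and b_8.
a_1 = 348; b_1 = 196; p_2 = 172; q_2 = 240; a_3 = 376; b_3 = 68; c_3 = 56; p_4 = 340; q_4 = 204; s_4 = 412; a_5 = 212; b_5 = 152; c_5 = 68; q_6 = 324; p_7 = 188; q_7 = 248; s_7 = 252; t_7 = 392; a_8 = 216; b_8 = 428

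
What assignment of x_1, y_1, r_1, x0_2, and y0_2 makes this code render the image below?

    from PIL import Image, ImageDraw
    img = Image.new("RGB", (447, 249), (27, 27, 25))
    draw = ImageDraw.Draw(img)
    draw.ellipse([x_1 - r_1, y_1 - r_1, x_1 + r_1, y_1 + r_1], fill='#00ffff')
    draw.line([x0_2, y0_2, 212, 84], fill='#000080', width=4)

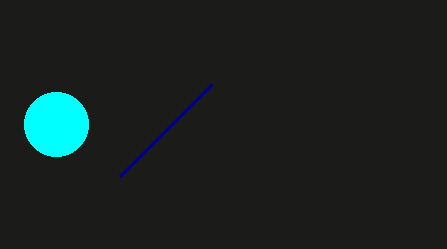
x_1 = 56, y_1 = 124, r_1 = 32, x0_2 = 120, y0_2 = 176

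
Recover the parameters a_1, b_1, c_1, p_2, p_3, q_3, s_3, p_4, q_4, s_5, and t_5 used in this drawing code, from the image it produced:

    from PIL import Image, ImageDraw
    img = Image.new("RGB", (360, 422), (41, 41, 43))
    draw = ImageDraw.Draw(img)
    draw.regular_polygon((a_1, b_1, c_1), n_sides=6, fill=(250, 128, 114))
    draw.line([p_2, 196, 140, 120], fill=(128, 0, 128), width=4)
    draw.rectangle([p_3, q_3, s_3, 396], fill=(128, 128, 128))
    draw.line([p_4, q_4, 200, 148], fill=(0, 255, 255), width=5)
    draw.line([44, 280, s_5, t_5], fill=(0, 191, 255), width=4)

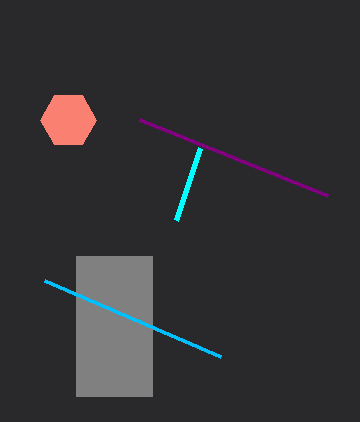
a_1 = 68; b_1 = 120; c_1 = 28; p_2 = 328; p_3 = 76; q_3 = 256; s_3 = 152; p_4 = 176; q_4 = 220; s_5 = 220; t_5 = 356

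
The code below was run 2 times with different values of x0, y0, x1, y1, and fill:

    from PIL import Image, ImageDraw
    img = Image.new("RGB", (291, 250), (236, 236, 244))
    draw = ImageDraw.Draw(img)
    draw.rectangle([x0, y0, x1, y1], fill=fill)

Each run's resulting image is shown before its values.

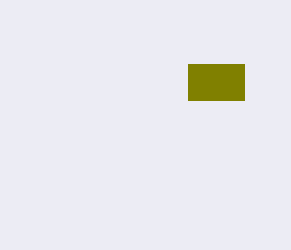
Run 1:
x0 = 188
y0 = 64
x1 = 244
y1 = 100
fill = 'olive'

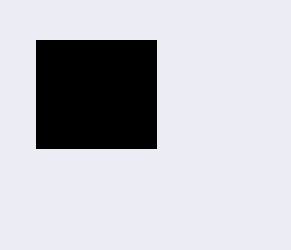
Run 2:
x0 = 36
y0 = 40
x1 = 156
y1 = 148
fill = 'black'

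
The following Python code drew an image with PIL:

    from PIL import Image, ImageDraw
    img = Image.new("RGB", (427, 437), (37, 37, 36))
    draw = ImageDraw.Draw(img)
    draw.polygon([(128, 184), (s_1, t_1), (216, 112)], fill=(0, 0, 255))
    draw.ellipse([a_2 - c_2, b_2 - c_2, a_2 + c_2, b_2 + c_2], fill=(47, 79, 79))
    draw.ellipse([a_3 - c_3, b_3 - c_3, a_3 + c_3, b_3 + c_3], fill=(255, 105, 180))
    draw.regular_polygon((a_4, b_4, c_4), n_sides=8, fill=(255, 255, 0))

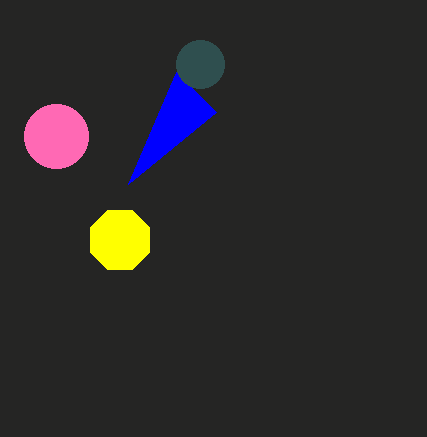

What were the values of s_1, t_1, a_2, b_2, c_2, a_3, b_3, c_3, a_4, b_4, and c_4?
s_1 = 176, t_1 = 72, a_2 = 200, b_2 = 64, c_2 = 24, a_3 = 56, b_3 = 136, c_3 = 32, a_4 = 120, b_4 = 240, c_4 = 32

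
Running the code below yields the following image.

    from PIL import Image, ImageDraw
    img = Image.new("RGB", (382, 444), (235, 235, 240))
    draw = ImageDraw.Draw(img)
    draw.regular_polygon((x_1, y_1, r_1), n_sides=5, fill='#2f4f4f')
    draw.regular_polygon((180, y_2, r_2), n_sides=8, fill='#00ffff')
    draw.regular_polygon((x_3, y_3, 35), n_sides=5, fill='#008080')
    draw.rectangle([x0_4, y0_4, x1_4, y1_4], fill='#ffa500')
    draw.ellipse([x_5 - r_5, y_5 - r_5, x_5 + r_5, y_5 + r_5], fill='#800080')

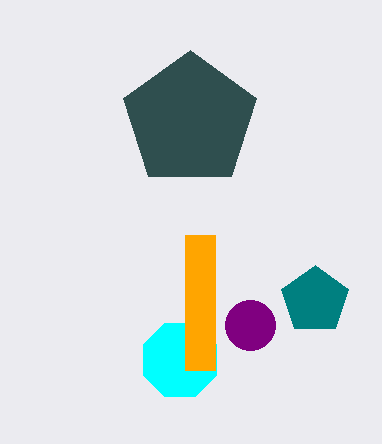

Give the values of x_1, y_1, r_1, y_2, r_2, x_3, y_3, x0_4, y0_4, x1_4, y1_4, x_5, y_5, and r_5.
x_1 = 190; y_1 = 120; r_1 = 70; y_2 = 360; r_2 = 40; x_3 = 315; y_3 = 300; x0_4 = 185; y0_4 = 235; x1_4 = 215; y1_4 = 370; x_5 = 250; y_5 = 325; r_5 = 25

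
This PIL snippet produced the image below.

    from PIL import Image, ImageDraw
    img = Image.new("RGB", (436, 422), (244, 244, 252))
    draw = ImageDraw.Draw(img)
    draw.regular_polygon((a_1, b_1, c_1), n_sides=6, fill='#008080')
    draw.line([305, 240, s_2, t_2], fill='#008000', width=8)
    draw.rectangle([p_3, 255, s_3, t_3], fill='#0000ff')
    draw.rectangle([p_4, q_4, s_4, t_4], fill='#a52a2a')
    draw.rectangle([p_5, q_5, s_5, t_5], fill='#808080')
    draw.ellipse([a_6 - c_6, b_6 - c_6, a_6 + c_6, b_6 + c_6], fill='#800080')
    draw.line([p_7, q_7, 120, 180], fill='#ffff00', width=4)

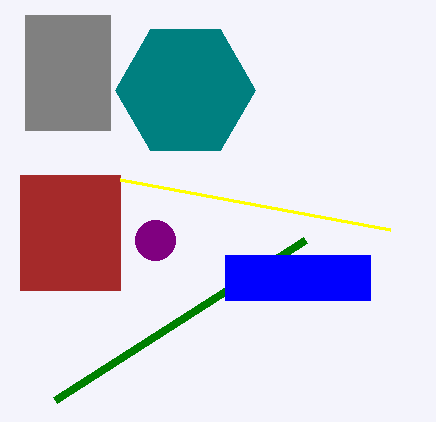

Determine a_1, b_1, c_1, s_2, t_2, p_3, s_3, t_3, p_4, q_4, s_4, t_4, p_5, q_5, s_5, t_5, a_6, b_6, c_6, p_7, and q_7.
a_1 = 185; b_1 = 90; c_1 = 70; s_2 = 55; t_2 = 400; p_3 = 225; s_3 = 370; t_3 = 300; p_4 = 20; q_4 = 175; s_4 = 120; t_4 = 290; p_5 = 25; q_5 = 15; s_5 = 110; t_5 = 130; a_6 = 155; b_6 = 240; c_6 = 20; p_7 = 390; q_7 = 230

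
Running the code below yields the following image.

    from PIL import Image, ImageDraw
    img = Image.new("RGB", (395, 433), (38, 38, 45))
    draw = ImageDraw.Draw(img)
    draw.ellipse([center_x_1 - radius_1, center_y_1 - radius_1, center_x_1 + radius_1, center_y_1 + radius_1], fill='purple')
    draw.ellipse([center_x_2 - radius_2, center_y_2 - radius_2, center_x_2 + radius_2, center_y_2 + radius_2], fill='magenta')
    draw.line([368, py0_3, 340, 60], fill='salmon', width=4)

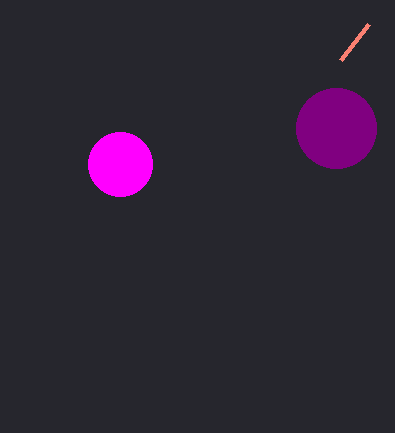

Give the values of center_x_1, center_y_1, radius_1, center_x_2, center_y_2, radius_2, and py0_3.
center_x_1 = 336
center_y_1 = 128
radius_1 = 40
center_x_2 = 120
center_y_2 = 164
radius_2 = 32
py0_3 = 24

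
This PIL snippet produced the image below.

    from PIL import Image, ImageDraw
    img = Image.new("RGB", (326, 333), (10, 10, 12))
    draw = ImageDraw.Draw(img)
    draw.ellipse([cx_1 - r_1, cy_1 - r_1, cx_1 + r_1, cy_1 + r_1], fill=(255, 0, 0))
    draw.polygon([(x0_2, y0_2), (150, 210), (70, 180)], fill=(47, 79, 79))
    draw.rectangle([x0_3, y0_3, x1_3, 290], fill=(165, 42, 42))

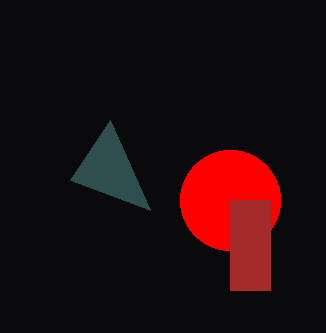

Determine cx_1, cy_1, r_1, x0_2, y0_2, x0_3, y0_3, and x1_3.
cx_1 = 230
cy_1 = 200
r_1 = 50
x0_2 = 110
y0_2 = 120
x0_3 = 230
y0_3 = 200
x1_3 = 270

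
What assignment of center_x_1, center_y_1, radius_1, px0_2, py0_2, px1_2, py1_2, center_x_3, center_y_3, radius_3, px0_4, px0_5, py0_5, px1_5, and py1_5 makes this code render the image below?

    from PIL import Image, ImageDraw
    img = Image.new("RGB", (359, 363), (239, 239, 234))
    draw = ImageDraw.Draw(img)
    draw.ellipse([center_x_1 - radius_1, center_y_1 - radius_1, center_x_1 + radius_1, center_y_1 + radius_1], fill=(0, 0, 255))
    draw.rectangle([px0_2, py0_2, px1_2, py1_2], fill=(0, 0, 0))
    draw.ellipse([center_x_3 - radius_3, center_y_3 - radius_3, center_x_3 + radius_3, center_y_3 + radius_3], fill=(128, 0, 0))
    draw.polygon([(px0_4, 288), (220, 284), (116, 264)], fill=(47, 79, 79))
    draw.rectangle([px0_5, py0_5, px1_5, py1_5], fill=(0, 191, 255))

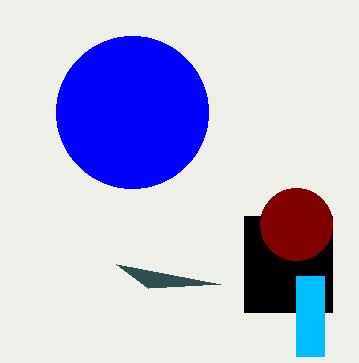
center_x_1 = 132
center_y_1 = 112
radius_1 = 76
px0_2 = 244
py0_2 = 216
px1_2 = 332
py1_2 = 312
center_x_3 = 296
center_y_3 = 224
radius_3 = 36
px0_4 = 148
px0_5 = 296
py0_5 = 276
px1_5 = 324
py1_5 = 356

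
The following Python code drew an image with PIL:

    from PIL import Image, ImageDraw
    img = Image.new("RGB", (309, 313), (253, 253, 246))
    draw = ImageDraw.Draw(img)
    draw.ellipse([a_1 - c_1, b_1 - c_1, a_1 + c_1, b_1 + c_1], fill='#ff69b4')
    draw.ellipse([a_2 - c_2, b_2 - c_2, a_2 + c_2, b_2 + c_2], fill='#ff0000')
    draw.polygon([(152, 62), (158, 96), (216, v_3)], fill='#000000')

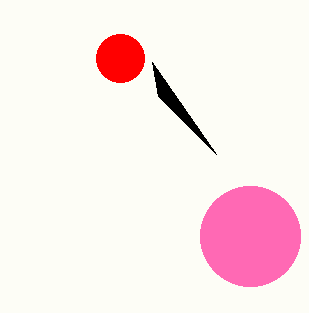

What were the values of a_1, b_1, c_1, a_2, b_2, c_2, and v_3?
a_1 = 250
b_1 = 236
c_1 = 50
a_2 = 120
b_2 = 58
c_2 = 24
v_3 = 154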